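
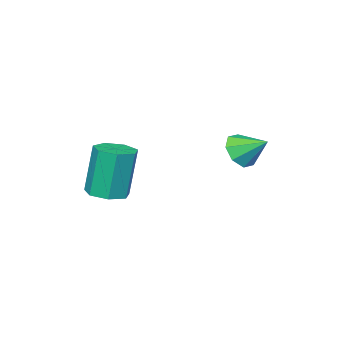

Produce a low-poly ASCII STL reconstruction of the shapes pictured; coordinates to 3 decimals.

solid 
facet normal 0.233 -0.811 -0.536
outer loop
vertex 0.168 0.698 2.863
vertex -0.578 0.738 2.479
vertex 0.185 1.056 2.329
endloop
endfacet
facet normal 0.718 0.567 0.403
outer loop
vertex 0.168 0.698 2.863
vertex 0.185 1.056 2.329
vertex -0.882 1.802 3.181
endloop
endfacet
facet normal 0.233 -0.812 -0.536
outer loop
vertex 0.185 1.056 2.329
vertex -0.578 0.738 2.479
vertex -0.245 1.227 1.883
endloop
endfacet
facet normal 0.489 0.861 -0.141
outer loop
vertex 0.185 1.056 2.329
vertex -0.245 1.227 1.883
vertex -0.882 1.802 3.181
endloop
endfacet
facet normal 0.231 -0.812 -0.537
outer loop
vertex -0.245 1.227 1.883
vertex -0.578 0.738 2.479
vertex -0.87 1.113 1.786
endloop
endfacet
facet normal -0.094 0.892 -0.442
outer loop
vertex -0.245 1.227 1.883
vertex -0.87 1.113 1.786
vertex -0.882 1.802 3.181
endloop
endfacet
facet normal 0.232 -0.811 -0.537
outer loop
vertex -0.87 1.113 1.786
vertex -0.578 0.738 2.479
vertex -1.324 0.779 2.095
endloop
endfacet
facet normal -0.694 0.643 -0.324
outer loop
vertex -0.87 1.113 1.786
vertex -1.324 0.779 2.095
vertex -0.882 1.802 3.181
endloop
endfacet
facet normal 0.232 -0.811 -0.537
outer loop
vertex -1.324 0.779 2.095
vertex -0.578 0.738 2.479
vertex -1.341 0.421 2.629
endloop
endfacet
facet normal -0.955 0.260 0.144
outer loop
vertex -1.324 0.779 2.095
vertex -1.341 0.421 2.629
vertex -0.882 1.802 3.181
endloop
endfacet
facet normal 0.232 -0.812 -0.536
outer loop
vertex -1.341 0.421 2.629
vertex -0.578 0.738 2.479
vertex -0.911 0.249 3.075
endloop
endfacet
facet normal -0.726 -0.033 0.687
outer loop
vertex -1.341 0.421 2.629
vertex -0.911 0.249 3.075
vertex -0.882 1.802 3.181
endloop
endfacet
facet normal 0.233 -0.812 -0.536
outer loop
vertex -0.911 0.249 3.075
vertex -0.578 0.738 2.479
vertex -0.286 0.364 3.172
endloop
endfacet
facet normal -0.141 -0.065 0.988
outer loop
vertex -0.911 0.249 3.075
vertex -0.286 0.364 3.172
vertex -0.882 1.802 3.181
endloop
endfacet
facet normal 0.232 -0.812 -0.536
outer loop
vertex -0.286 0.364 3.172
vertex -0.578 0.738 2.479
vertex 0.168 0.698 2.863
endloop
endfacet
facet normal 0.457 0.184 0.870
outer loop
vertex -0.286 0.364 3.172
vertex 0.168 0.698 2.863
vertex -0.882 1.802 3.181
endloop
endfacet
facet normal 0.170 -0.037 -0.985
outer loop
vertex 4.423 -2.221 1.046
vertex 3.905 -1.57 0.932
vertex 4.733 -1.562 1.075
endloop
endfacet
facet normal 0.889 -0.426 0.170
outer loop
vertex 4.423 -2.221 1.046
vertex 4.733 -1.562 1.075
vertex 4.053 -2.142 3.182
endloop
endfacet
facet normal 0.889 -0.426 0.170
outer loop
vertex 4.053 -2.142 3.182
vertex 4.733 -1.562 1.075
vertex 4.363 -1.483 3.211
endloop
endfacet
facet normal -0.170 0.037 0.985
outer loop
vertex 4.053 -2.142 3.182
vertex 4.363 -1.483 3.211
vertex 3.535 -1.49 3.068
endloop
endfacet
facet normal 0.170 -0.037 -0.985
outer loop
vertex 4.733 -1.562 1.075
vertex 3.905 -1.57 0.932
vertex 4.419 -0.908 0.996
endloop
endfacet
facet normal 0.886 0.442 0.137
outer loop
vertex 4.733 -1.562 1.075
vertex 4.419 -0.908 0.996
vertex 4.363 -1.483 3.211
endloop
endfacet
facet normal 0.886 0.442 0.137
outer loop
vertex 4.363 -1.483 3.211
vertex 4.419 -0.908 0.996
vertex 4.049 -0.829 3.133
endloop
endfacet
facet normal -0.170 0.036 0.985
outer loop
vertex 4.363 -1.483 3.211
vertex 4.049 -0.829 3.133
vertex 3.535 -1.49 3.068
endloop
endfacet
facet normal 0.170 -0.037 -0.985
outer loop
vertex 4.419 -0.908 0.996
vertex 3.905 -1.57 0.932
vertex 3.718 -0.753 0.869
endloop
endfacet
facet normal 0.216 0.976 0.001
outer loop
vertex 4.419 -0.908 0.996
vertex 3.718 -0.753 0.869
vertex 4.049 -0.829 3.133
endloop
endfacet
facet normal 0.216 0.976 0.001
outer loop
vertex 4.049 -0.829 3.133
vertex 3.718 -0.753 0.869
vertex 3.348 -0.674 3.006
endloop
endfacet
facet normal -0.170 0.036 0.985
outer loop
vertex 4.049 -0.829 3.133
vertex 3.348 -0.674 3.006
vertex 3.535 -1.49 3.068
endloop
endfacet
facet normal 0.171 -0.037 -0.985
outer loop
vertex 3.718 -0.753 0.869
vertex 3.905 -1.57 0.932
vertex 3.158 -1.212 0.789
endloop
endfacet
facet normal -0.616 0.776 -0.135
outer loop
vertex 3.718 -0.753 0.869
vertex 3.158 -1.212 0.789
vertex 3.348 -0.674 3.006
endloop
endfacet
facet normal -0.616 0.776 -0.135
outer loop
vertex 3.348 -0.674 3.006
vertex 3.158 -1.212 0.789
vertex 2.788 -1.133 2.926
endloop
endfacet
facet normal -0.170 0.036 0.985
outer loop
vertex 3.348 -0.674 3.006
vertex 2.788 -1.133 2.926
vertex 3.535 -1.49 3.068
endloop
endfacet
facet normal 0.171 -0.036 -0.985
outer loop
vertex 3.158 -1.212 0.789
vertex 3.905 -1.57 0.932
vertex 3.16 -1.941 0.816
endloop
endfacet
facet normal -0.985 -0.009 -0.170
outer loop
vertex 3.158 -1.212 0.789
vertex 3.16 -1.941 0.816
vertex 2.788 -1.133 2.926
endloop
endfacet
facet normal -0.985 -0.009 -0.170
outer loop
vertex 2.788 -1.133 2.926
vertex 3.16 -1.941 0.816
vertex 2.79 -1.862 2.953
endloop
endfacet
facet normal -0.170 0.036 0.985
outer loop
vertex 2.788 -1.133 2.926
vertex 2.79 -1.862 2.953
vertex 3.535 -1.49 3.068
endloop
endfacet
facet normal 0.172 -0.037 -0.984
outer loop
vertex 3.16 -1.941 0.816
vertex 3.905 -1.57 0.932
vertex 3.723 -2.39 0.931
endloop
endfacet
facet normal -0.612 -0.787 -0.077
outer loop
vertex 3.16 -1.941 0.816
vertex 3.723 -2.39 0.931
vertex 2.79 -1.862 2.953
endloop
endfacet
facet normal -0.611 -0.788 -0.076
outer loop
vertex 2.79 -1.862 2.953
vertex 3.723 -2.39 0.931
vertex 3.353 -2.31 3.067
endloop
endfacet
facet normal -0.170 0.037 0.985
outer loop
vertex 2.79 -1.862 2.953
vertex 3.353 -2.31 3.067
vertex 3.535 -1.49 3.068
endloop
endfacet
facet normal 0.171 -0.037 -0.985
outer loop
vertex 3.723 -2.39 0.931
vertex 3.905 -1.57 0.932
vertex 4.423 -2.221 1.046
endloop
endfacet
facet normal 0.222 -0.972 0.075
outer loop
vertex 3.723 -2.39 0.931
vertex 4.423 -2.221 1.046
vertex 3.353 -2.31 3.067
endloop
endfacet
facet normal 0.221 -0.972 0.074
outer loop
vertex 3.353 -2.31 3.067
vertex 4.423 -2.221 1.046
vertex 4.053 -2.142 3.182
endloop
endfacet
facet normal -0.171 0.037 0.985
outer loop
vertex 3.353 -2.31 3.067
vertex 4.053 -2.142 3.182
vertex 3.535 -1.49 3.068
endloop
endfacet

endsolid


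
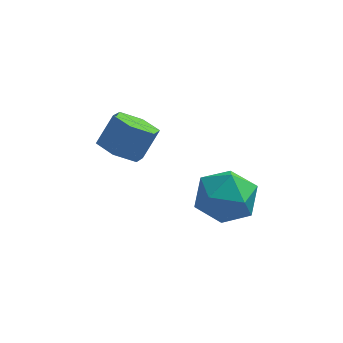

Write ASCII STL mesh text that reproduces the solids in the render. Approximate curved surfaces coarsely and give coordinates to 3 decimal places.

solid 
facet normal -0.451 -0.161 0.878
outer loop
vertex 3.007 -0.57 -1.123
vertex 3.438 -1.733 -1.115
vertex 4.106 -0.821 -0.604
endloop
endfacet
facet normal -0.263 0.523 0.811
outer loop
vertex 3.007 -0.57 -1.123
vertex 4.106 -0.821 -0.604
vertex 3.967 0.194 -1.304
endloop
endfacet
facet normal -0.580 0.783 0.226
outer loop
vertex 3.007 -0.57 -1.123
vertex 3.967 0.194 -1.304
vertex 3.214 -0.092 -2.248
endloop
endfacet
facet normal -0.964 0.257 -0.068
outer loop
vertex 3.007 -0.57 -1.123
vertex 3.214 -0.092 -2.248
vertex 2.888 -1.283 -2.131
endloop
endfacet
facet normal -0.884 -0.325 0.335
outer loop
vertex 3.007 -0.57 -1.123
vertex 2.888 -1.283 -2.131
vertex 3.438 -1.733 -1.115
endloop
endfacet
facet normal 0.443 0.549 0.709
outer loop
vertex 3.967 0.194 -1.304
vertex 4.106 -0.821 -0.604
vertex 4.992 -0.497 -1.409
endloop
endfacet
facet normal 0.138 -0.559 0.817
outer loop
vertex 4.106 -0.821 -0.604
vertex 3.438 -1.733 -1.115
vertex 4.666 -1.688 -1.292
endloop
endfacet
facet normal -0.562 -0.825 -0.061
outer loop
vertex 3.438 -1.733 -1.115
vertex 2.888 -1.283 -2.131
vertex 3.913 -1.974 -2.236
endloop
endfacet
facet normal -0.691 0.119 -0.713
outer loop
vertex 2.888 -1.283 -2.131
vertex 3.214 -0.092 -2.248
vertex 3.774 -0.959 -2.936
endloop
endfacet
facet normal -0.070 0.969 -0.238
outer loop
vertex 3.214 -0.092 -2.248
vertex 3.967 0.194 -1.304
vertex 4.442 -0.047 -2.425
endloop
endfacet
facet normal 0.964 -0.257 0.068
outer loop
vertex 4.873 -1.21 -2.417
vertex 4.992 -0.497 -1.409
vertex 4.666 -1.688 -1.292
endloop
endfacet
facet normal 0.580 -0.783 -0.226
outer loop
vertex 4.873 -1.21 -2.417
vertex 4.666 -1.688 -1.292
vertex 3.913 -1.974 -2.236
endloop
endfacet
facet normal 0.263 -0.523 -0.811
outer loop
vertex 4.873 -1.21 -2.417
vertex 3.913 -1.974 -2.236
vertex 3.774 -0.959 -2.936
endloop
endfacet
facet normal 0.451 0.161 -0.878
outer loop
vertex 4.873 -1.21 -2.417
vertex 3.774 -0.959 -2.936
vertex 4.442 -0.047 -2.425
endloop
endfacet
facet normal 0.884 0.325 -0.335
outer loop
vertex 4.873 -1.21 -2.417
vertex 4.442 -0.047 -2.425
vertex 4.992 -0.497 -1.409
endloop
endfacet
facet normal 0.691 -0.119 0.713
outer loop
vertex 4.666 -1.688 -1.292
vertex 4.992 -0.497 -1.409
vertex 4.106 -0.821 -0.604
endloop
endfacet
facet normal 0.070 -0.969 0.238
outer loop
vertex 3.913 -1.974 -2.236
vertex 4.666 -1.688 -1.292
vertex 3.438 -1.733 -1.115
endloop
endfacet
facet normal -0.443 -0.549 -0.709
outer loop
vertex 3.774 -0.959 -2.936
vertex 3.913 -1.974 -2.236
vertex 2.888 -1.283 -2.131
endloop
endfacet
facet normal -0.138 0.559 -0.817
outer loop
vertex 4.442 -0.047 -2.425
vertex 3.774 -0.959 -2.936
vertex 3.214 -0.092 -2.248
endloop
endfacet
facet normal 0.562 0.825 0.061
outer loop
vertex 4.992 -0.497 -1.409
vertex 4.442 -0.047 -2.425
vertex 3.967 0.194 -1.304
endloop
endfacet
facet normal -0.385 -0.436 -0.814
outer loop
vertex 0.611 0.31 -1.328
vertex -0.106 0.949 -1.331
vertex 0.703 1.134 -1.813
endloop
endfacet
facet normal 0.918 -0.273 -0.289
outer loop
vertex 0.611 0.31 -1.328
vertex 0.703 1.134 -1.813
vertex 1.143 0.912 -0.206
endloop
endfacet
facet normal 0.918 -0.273 -0.289
outer loop
vertex 1.143 0.912 -0.206
vertex 0.703 1.134 -1.813
vertex 1.235 1.735 -0.691
endloop
endfacet
facet normal 0.385 0.436 0.813
outer loop
vertex 1.143 0.912 -0.206
vertex 1.235 1.735 -0.691
vertex 0.426 1.551 -0.209
endloop
endfacet
facet normal -0.385 -0.436 -0.813
outer loop
vertex 0.703 1.134 -1.813
vertex -0.106 0.949 -1.331
vertex -0.013 1.772 -1.816
endloop
endfacet
facet normal 0.542 0.606 -0.582
outer loop
vertex 0.703 1.134 -1.813
vertex -0.013 1.772 -1.816
vertex 1.235 1.735 -0.691
endloop
endfacet
facet normal 0.543 0.605 -0.582
outer loop
vertex 1.235 1.735 -0.691
vertex -0.013 1.772 -1.816
vertex 0.519 2.374 -0.694
endloop
endfacet
facet normal 0.385 0.436 0.813
outer loop
vertex 1.235 1.735 -0.691
vertex 0.519 2.374 -0.694
vertex 0.426 1.551 -0.209
endloop
endfacet
facet normal -0.385 -0.436 -0.813
outer loop
vertex -0.013 1.772 -1.816
vertex -0.106 0.949 -1.331
vertex -0.823 1.588 -1.334
endloop
endfacet
facet normal -0.375 0.879 -0.294
outer loop
vertex -0.013 1.772 -1.816
vertex -0.823 1.588 -1.334
vertex 0.519 2.374 -0.694
endloop
endfacet
facet normal -0.375 0.879 -0.294
outer loop
vertex 0.519 2.374 -0.694
vertex -0.823 1.588 -1.334
vertex -0.291 2.19 -0.212
endloop
endfacet
facet normal 0.385 0.436 0.813
outer loop
vertex 0.519 2.374 -0.694
vertex -0.291 2.19 -0.212
vertex 0.426 1.551 -0.209
endloop
endfacet
facet normal -0.385 -0.436 -0.813
outer loop
vertex -0.823 1.588 -1.334
vertex -0.106 0.949 -1.331
vertex -0.915 0.765 -0.849
endloop
endfacet
facet normal -0.918 0.273 0.289
outer loop
vertex -0.823 1.588 -1.334
vertex -0.915 0.765 -0.849
vertex -0.291 2.19 -0.212
endloop
endfacet
facet normal -0.918 0.273 0.289
outer loop
vertex -0.291 2.19 -0.212
vertex -0.915 0.765 -0.849
vertex -0.383 1.366 0.273
endloop
endfacet
facet normal 0.385 0.436 0.814
outer loop
vertex -0.291 2.19 -0.212
vertex -0.383 1.366 0.273
vertex 0.426 1.551 -0.209
endloop
endfacet
facet normal -0.385 -0.436 -0.813
outer loop
vertex -0.915 0.765 -0.849
vertex -0.106 0.949 -1.331
vertex -0.199 0.126 -0.846
endloop
endfacet
facet normal -0.543 -0.606 0.582
outer loop
vertex -0.915 0.765 -0.849
vertex -0.199 0.126 -0.846
vertex -0.383 1.366 0.273
endloop
endfacet
facet normal -0.542 -0.606 0.582
outer loop
vertex -0.383 1.366 0.273
vertex -0.199 0.126 -0.846
vertex 0.333 0.728 0.276
endloop
endfacet
facet normal 0.385 0.436 0.813
outer loop
vertex -0.383 1.366 0.273
vertex 0.333 0.728 0.276
vertex 0.426 1.551 -0.209
endloop
endfacet
facet normal -0.385 -0.436 -0.813
outer loop
vertex -0.199 0.126 -0.846
vertex -0.106 0.949 -1.331
vertex 0.611 0.31 -1.328
endloop
endfacet
facet normal 0.375 -0.879 0.294
outer loop
vertex -0.199 0.126 -0.846
vertex 0.611 0.31 -1.328
vertex 0.333 0.728 0.276
endloop
endfacet
facet normal 0.375 -0.879 0.294
outer loop
vertex 0.333 0.728 0.276
vertex 0.611 0.31 -1.328
vertex 1.143 0.912 -0.206
endloop
endfacet
facet normal 0.385 0.436 0.813
outer loop
vertex 0.333 0.728 0.276
vertex 1.143 0.912 -0.206
vertex 0.426 1.551 -0.209
endloop
endfacet

endsolid


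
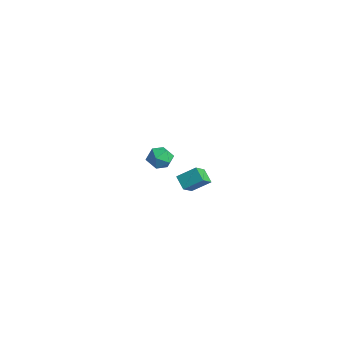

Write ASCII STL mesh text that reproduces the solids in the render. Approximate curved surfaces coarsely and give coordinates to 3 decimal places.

solid 
facet normal -0.240 0.232 0.943
outer loop
vertex -4.386 -1.1 0.205
vertex -4.207 -1.939 0.457
vertex -3.561 -1.321 0.469
endloop
endfacet
facet normal 0.023 0.800 0.599
outer loop
vertex -4.386 -1.1 0.205
vertex -3.561 -1.321 0.469
vertex -3.676 -0.788 -0.239
endloop
endfacet
facet normal -0.387 0.922 0.029
outer loop
vertex -4.386 -1.1 0.205
vertex -3.676 -0.788 -0.239
vertex -4.393 -1.075 -0.688
endloop
endfacet
facet normal -0.904 0.428 0.019
outer loop
vertex -4.386 -1.1 0.205
vertex -4.393 -1.075 -0.688
vertex -4.721 -1.787 -0.258
endloop
endfacet
facet normal -0.812 0.002 0.584
outer loop
vertex -4.386 -1.1 0.205
vertex -4.721 -1.787 -0.258
vertex -4.207 -1.939 0.457
endloop
endfacet
facet normal 0.678 0.636 0.368
outer loop
vertex -3.676 -0.788 -0.239
vertex -3.561 -1.321 0.469
vertex -3.059 -1.433 -0.262
endloop
endfacet
facet normal 0.254 -0.284 0.924
outer loop
vertex -3.561 -1.321 0.469
vertex -4.207 -1.939 0.457
vertex -3.387 -2.145 0.168
endloop
endfacet
facet normal -0.672 -0.655 0.344
outer loop
vertex -4.207 -1.939 0.457
vertex -4.721 -1.787 -0.258
vertex -4.104 -2.432 -0.281
endloop
endfacet
facet normal -0.821 0.035 -0.569
outer loop
vertex -4.721 -1.787 -0.258
vertex -4.393 -1.075 -0.688
vertex -4.219 -1.899 -0.989
endloop
endfacet
facet normal 0.014 0.832 -0.554
outer loop
vertex -4.393 -1.075 -0.688
vertex -3.676 -0.788 -0.239
vertex -3.573 -1.281 -0.977
endloop
endfacet
facet normal 0.904 -0.428 -0.019
outer loop
vertex -3.394 -2.12 -0.725
vertex -3.059 -1.433 -0.262
vertex -3.387 -2.145 0.168
endloop
endfacet
facet normal 0.387 -0.922 -0.029
outer loop
vertex -3.394 -2.12 -0.725
vertex -3.387 -2.145 0.168
vertex -4.104 -2.432 -0.281
endloop
endfacet
facet normal -0.023 -0.800 -0.599
outer loop
vertex -3.394 -2.12 -0.725
vertex -4.104 -2.432 -0.281
vertex -4.219 -1.899 -0.989
endloop
endfacet
facet normal 0.240 -0.232 -0.943
outer loop
vertex -3.394 -2.12 -0.725
vertex -4.219 -1.899 -0.989
vertex -3.573 -1.281 -0.977
endloop
endfacet
facet normal 0.812 -0.002 -0.584
outer loop
vertex -3.394 -2.12 -0.725
vertex -3.573 -1.281 -0.977
vertex -3.059 -1.433 -0.262
endloop
endfacet
facet normal 0.821 -0.035 0.569
outer loop
vertex -3.387 -2.145 0.168
vertex -3.059 -1.433 -0.262
vertex -3.561 -1.321 0.469
endloop
endfacet
facet normal -0.014 -0.832 0.554
outer loop
vertex -4.104 -2.432 -0.281
vertex -3.387 -2.145 0.168
vertex -4.207 -1.939 0.457
endloop
endfacet
facet normal -0.678 -0.636 -0.368
outer loop
vertex -4.219 -1.899 -0.989
vertex -4.104 -2.432 -0.281
vertex -4.721 -1.787 -0.258
endloop
endfacet
facet normal -0.254 0.284 -0.924
outer loop
vertex -3.573 -1.281 -0.977
vertex -4.219 -1.899 -0.989
vertex -4.393 -1.075 -0.688
endloop
endfacet
facet normal 0.672 0.655 -0.344
outer loop
vertex -3.059 -1.433 -0.262
vertex -3.573 -1.281 -0.977
vertex -3.676 -0.788 -0.239
endloop
endfacet
facet normal -0.409 0.686 -0.602
outer loop
vertex 3.375 -2.822 3.457
vertex 4.155 -2.832 2.915
vertex 2.874 -3.739 2.752
endloop
endfacet
facet normal -0.821 0.010 0.570
outer loop
vertex 3.345 -4.528 3.445
vertex 3.375 -2.822 3.457
vertex 2.874 -3.739 2.752
endloop
endfacet
facet normal -0.409 0.685 -0.603
outer loop
vertex 2.874 -3.739 2.752
vertex 4.155 -2.832 2.915
vertex 3.655 -3.749 2.211
endloop
endfacet
facet normal -0.397 -0.728 -0.559
outer loop
vertex 3.655 -3.749 2.211
vertex 3.345 -4.528 3.445
vertex 2.874 -3.739 2.752
endloop
endfacet
facet normal 0.398 0.728 0.559
outer loop
vertex 3.375 -2.822 3.457
vertex 4.626 -3.621 3.608
vertex 4.155 -2.832 2.915
endloop
endfacet
facet normal -0.822 0.010 0.570
outer loop
vertex 3.845 -3.611 4.149
vertex 3.375 -2.822 3.457
vertex 3.345 -4.528 3.445
endloop
endfacet
facet normal 0.397 0.727 0.560
outer loop
vertex 3.845 -3.611 4.149
vertex 4.626 -3.621 3.608
vertex 3.375 -2.822 3.457
endloop
endfacet
facet normal 0.822 -0.010 -0.570
outer loop
vertex 4.155 -2.832 2.915
vertex 4.626 -3.621 3.608
vertex 3.655 -3.749 2.211
endloop
endfacet
facet normal -0.398 -0.727 -0.559
outer loop
vertex 4.125 -4.538 2.903
vertex 3.345 -4.528 3.445
vertex 3.655 -3.749 2.211
endloop
endfacet
facet normal 0.822 -0.011 -0.570
outer loop
vertex 3.655 -3.749 2.211
vertex 4.626 -3.621 3.608
vertex 4.125 -4.538 2.903
endloop
endfacet
facet normal 0.410 -0.685 0.602
outer loop
vertex 4.125 -4.538 2.903
vertex 3.845 -3.611 4.149
vertex 3.345 -4.528 3.445
endloop
endfacet
facet normal 0.408 -0.686 0.602
outer loop
vertex 4.626 -3.621 3.608
vertex 3.845 -3.611 4.149
vertex 4.125 -4.538 2.903
endloop
endfacet

endsolid


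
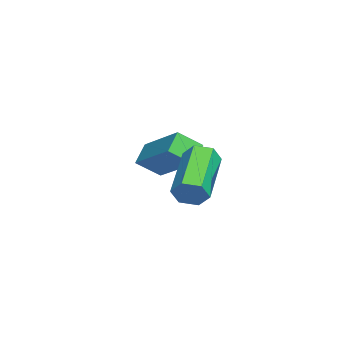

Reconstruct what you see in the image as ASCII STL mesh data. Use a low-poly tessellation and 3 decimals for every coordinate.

solid 
facet normal 0.918 -0.115 -0.380
outer loop
vertex 4.97 0.719 -2.299
vertex 4.758 0.385 -2.71
vertex 4.795 0.948 -2.791
endloop
endfacet
facet normal 0.252 0.909 0.333
outer loop
vertex 4.97 0.719 -2.299
vertex 4.795 0.948 -2.791
vertex 3.134 0.949 -1.54
endloop
endfacet
facet normal 0.252 0.909 0.333
outer loop
vertex 3.134 0.949 -1.54
vertex 4.795 0.948 -2.791
vertex 2.959 1.178 -2.032
endloop
endfacet
facet normal -0.918 0.116 0.380
outer loop
vertex 3.134 0.949 -1.54
vertex 2.959 1.178 -2.032
vertex 2.922 0.615 -1.95
endloop
endfacet
facet normal 0.918 -0.115 -0.381
outer loop
vertex 4.795 0.948 -2.791
vertex 4.758 0.385 -2.71
vertex 4.583 0.614 -3.201
endloop
endfacet
facet normal -0.140 0.802 -0.581
outer loop
vertex 4.795 0.948 -2.791
vertex 4.583 0.614 -3.201
vertex 2.959 1.178 -2.032
endloop
endfacet
facet normal -0.140 0.802 -0.581
outer loop
vertex 2.959 1.178 -2.032
vertex 4.583 0.614 -3.201
vertex 2.747 0.844 -2.442
endloop
endfacet
facet normal -0.918 0.116 0.380
outer loop
vertex 2.959 1.178 -2.032
vertex 2.747 0.844 -2.442
vertex 2.922 0.615 -1.95
endloop
endfacet
facet normal 0.918 -0.115 -0.381
outer loop
vertex 4.583 0.614 -3.201
vertex 4.758 0.385 -2.71
vertex 4.546 0.051 -3.12
endloop
endfacet
facet normal -0.391 -0.106 -0.914
outer loop
vertex 4.583 0.614 -3.201
vertex 4.546 0.051 -3.12
vertex 2.747 0.844 -2.442
endloop
endfacet
facet normal -0.391 -0.106 -0.914
outer loop
vertex 2.747 0.844 -2.442
vertex 4.546 0.051 -3.12
vertex 2.71 0.281 -2.361
endloop
endfacet
facet normal -0.918 0.115 0.380
outer loop
vertex 2.747 0.844 -2.442
vertex 2.71 0.281 -2.361
vertex 2.922 0.615 -1.95
endloop
endfacet
facet normal 0.918 -0.116 -0.380
outer loop
vertex 4.546 0.051 -3.12
vertex 4.758 0.385 -2.71
vertex 4.721 -0.178 -2.628
endloop
endfacet
facet normal -0.252 -0.909 -0.333
outer loop
vertex 4.546 0.051 -3.12
vertex 4.721 -0.178 -2.628
vertex 2.71 0.281 -2.361
endloop
endfacet
facet normal -0.252 -0.909 -0.333
outer loop
vertex 2.71 0.281 -2.361
vertex 4.721 -0.178 -2.628
vertex 2.885 0.052 -1.869
endloop
endfacet
facet normal -0.918 0.115 0.380
outer loop
vertex 2.71 0.281 -2.361
vertex 2.885 0.052 -1.869
vertex 2.922 0.615 -1.95
endloop
endfacet
facet normal 0.918 -0.116 -0.380
outer loop
vertex 4.721 -0.178 -2.628
vertex 4.758 0.385 -2.71
vertex 4.933 0.156 -2.218
endloop
endfacet
facet normal 0.140 -0.802 0.581
outer loop
vertex 4.721 -0.178 -2.628
vertex 4.933 0.156 -2.218
vertex 2.885 0.052 -1.869
endloop
endfacet
facet normal 0.140 -0.802 0.581
outer loop
vertex 2.885 0.052 -1.869
vertex 4.933 0.156 -2.218
vertex 3.097 0.386 -1.459
endloop
endfacet
facet normal -0.918 0.115 0.381
outer loop
vertex 2.885 0.052 -1.869
vertex 3.097 0.386 -1.459
vertex 2.922 0.615 -1.95
endloop
endfacet
facet normal 0.918 -0.115 -0.380
outer loop
vertex 4.933 0.156 -2.218
vertex 4.758 0.385 -2.71
vertex 4.97 0.719 -2.299
endloop
endfacet
facet normal 0.391 0.106 0.914
outer loop
vertex 4.933 0.156 -2.218
vertex 4.97 0.719 -2.299
vertex 3.097 0.386 -1.459
endloop
endfacet
facet normal 0.391 0.106 0.914
outer loop
vertex 3.097 0.386 -1.459
vertex 4.97 0.719 -2.299
vertex 3.134 0.949 -1.54
endloop
endfacet
facet normal -0.918 0.115 0.381
outer loop
vertex 3.097 0.386 -1.459
vertex 3.134 0.949 -1.54
vertex 2.922 0.615 -1.95
endloop
endfacet
facet normal -0.627 -0.574 -0.526
outer loop
vertex 0.271 -1.276 -2.562
vertex 0.076 -0.527 -3.147
vertex 0.926 -1.513 -3.084
endloop
endfacet
facet normal 0.201 -0.772 0.603
outer loop
vertex 2.104 -0.433 -2.093
vertex 0.271 -1.276 -2.562
vertex 0.926 -1.513 -3.084
endloop
endfacet
facet normal -0.626 -0.574 -0.528
outer loop
vertex 0.926 -1.513 -3.084
vertex 0.076 -0.527 -3.147
vertex 0.731 -0.763 -3.668
endloop
endfacet
facet normal 0.753 -0.271 -0.600
outer loop
vertex 0.731 -0.763 -3.668
vertex 2.104 -0.433 -2.093
vertex 0.926 -1.513 -3.084
endloop
endfacet
facet normal -0.753 0.272 0.599
outer loop
vertex 0.271 -1.276 -2.562
vertex 1.254 0.553 -2.156
vertex 0.076 -0.527 -3.147
endloop
endfacet
facet normal 0.201 -0.772 0.603
outer loop
vertex 1.449 -0.197 -1.572
vertex 0.271 -1.276 -2.562
vertex 2.104 -0.433 -2.093
endloop
endfacet
facet normal -0.753 0.271 0.600
outer loop
vertex 1.449 -0.197 -1.572
vertex 1.254 0.553 -2.156
vertex 0.271 -1.276 -2.562
endloop
endfacet
facet normal -0.201 0.772 -0.603
outer loop
vertex 0.076 -0.527 -3.147
vertex 1.254 0.553 -2.156
vertex 0.731 -0.763 -3.668
endloop
endfacet
facet normal 0.753 -0.272 -0.599
outer loop
vertex 1.909 0.316 -2.678
vertex 2.104 -0.433 -2.093
vertex 0.731 -0.763 -3.668
endloop
endfacet
facet normal -0.201 0.772 -0.603
outer loop
vertex 0.731 -0.763 -3.668
vertex 1.254 0.553 -2.156
vertex 1.909 0.316 -2.678
endloop
endfacet
facet normal 0.626 0.575 0.527
outer loop
vertex 1.909 0.316 -2.678
vertex 1.449 -0.197 -1.572
vertex 2.104 -0.433 -2.093
endloop
endfacet
facet normal 0.627 0.573 0.527
outer loop
vertex 1.254 0.553 -2.156
vertex 1.449 -0.197 -1.572
vertex 1.909 0.316 -2.678
endloop
endfacet

endsolid


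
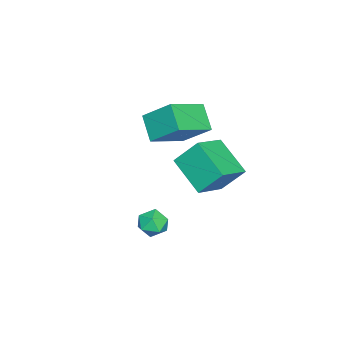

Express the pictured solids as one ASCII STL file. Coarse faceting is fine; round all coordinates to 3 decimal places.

solid 
facet normal -0.874 0.286 -0.392
outer loop
vertex -4.38 -2.986 -3.633
vertex -4.617 -1.931 -2.335
vertex -3.385 -1.43 -4.715
endloop
endfacet
facet normal 0.140 -0.624 -0.769
outer loop
vertex -1.803 -1.949 -4.005
vertex -4.38 -2.986 -3.633
vertex -3.385 -1.43 -4.715
endloop
endfacet
facet normal -0.874 0.287 -0.392
outer loop
vertex -3.385 -1.43 -4.715
vertex -4.617 -1.931 -2.335
vertex -3.622 -0.375 -3.416
endloop
endfacet
facet normal 0.465 0.727 -0.505
outer loop
vertex -3.622 -0.375 -3.416
vertex -1.803 -1.949 -4.005
vertex -3.385 -1.43 -4.715
endloop
endfacet
facet normal -0.465 -0.727 0.506
outer loop
vertex -4.38 -2.986 -3.633
vertex -3.035 -2.45 -1.625
vertex -4.617 -1.931 -2.335
endloop
endfacet
facet normal 0.140 -0.624 -0.769
outer loop
vertex -2.798 -3.505 -2.924
vertex -4.38 -2.986 -3.633
vertex -1.803 -1.949 -4.005
endloop
endfacet
facet normal -0.465 -0.727 0.505
outer loop
vertex -2.798 -3.505 -2.924
vertex -3.035 -2.45 -1.625
vertex -4.38 -2.986 -3.633
endloop
endfacet
facet normal -0.140 0.624 0.769
outer loop
vertex -4.617 -1.931 -2.335
vertex -3.035 -2.45 -1.625
vertex -3.622 -0.375 -3.416
endloop
endfacet
facet normal 0.465 0.727 -0.506
outer loop
vertex -2.04 -0.894 -2.707
vertex -1.803 -1.949 -4.005
vertex -3.622 -0.375 -3.416
endloop
endfacet
facet normal -0.140 0.624 0.769
outer loop
vertex -3.622 -0.375 -3.416
vertex -3.035 -2.45 -1.625
vertex -2.04 -0.894 -2.707
endloop
endfacet
facet normal 0.874 -0.286 0.392
outer loop
vertex -2.04 -0.894 -2.707
vertex -2.798 -3.505 -2.924
vertex -1.803 -1.949 -4.005
endloop
endfacet
facet normal 0.874 -0.286 0.392
outer loop
vertex -3.035 -2.45 -1.625
vertex -2.798 -3.505 -2.924
vertex -2.04 -0.894 -2.707
endloop
endfacet
facet normal -0.804 0.437 -0.404
outer loop
vertex -4.778 -4.196 -1.363
vertex -4.619 -2.776 -0.142
vertex -3.9 -3.469 -2.323
endloop
endfacet
facet normal -0.085 -0.755 -0.650
outer loop
vertex -2.221 -4.384 -1.478
vertex -4.778 -4.196 -1.363
vertex -3.9 -3.469 -2.323
endloop
endfacet
facet normal -0.803 0.438 -0.404
outer loop
vertex -3.9 -3.469 -2.323
vertex -4.619 -2.776 -0.142
vertex -3.74 -2.049 -1.101
endloop
endfacet
facet normal 0.590 0.488 -0.644
outer loop
vertex -3.74 -2.049 -1.101
vertex -2.221 -4.384 -1.478
vertex -3.9 -3.469 -2.323
endloop
endfacet
facet normal -0.590 -0.488 0.644
outer loop
vertex -4.778 -4.196 -1.363
vertex -2.94 -3.691 0.703
vertex -4.619 -2.776 -0.142
endloop
endfacet
facet normal -0.085 -0.755 -0.650
outer loop
vertex -3.1 -5.111 -0.519
vertex -4.778 -4.196 -1.363
vertex -2.221 -4.384 -1.478
endloop
endfacet
facet normal -0.590 -0.488 0.644
outer loop
vertex -3.1 -5.111 -0.519
vertex -2.94 -3.691 0.703
vertex -4.778 -4.196 -1.363
endloop
endfacet
facet normal 0.084 0.755 0.650
outer loop
vertex -4.619 -2.776 -0.142
vertex -2.94 -3.691 0.703
vertex -3.74 -2.049 -1.101
endloop
endfacet
facet normal 0.590 0.488 -0.644
outer loop
vertex -2.062 -2.964 -0.257
vertex -2.221 -4.384 -1.478
vertex -3.74 -2.049 -1.101
endloop
endfacet
facet normal 0.085 0.755 0.650
outer loop
vertex -3.74 -2.049 -1.101
vertex -2.94 -3.691 0.703
vertex -2.062 -2.964 -0.257
endloop
endfacet
facet normal 0.803 -0.438 0.404
outer loop
vertex -2.062 -2.964 -0.257
vertex -3.1 -5.111 -0.519
vertex -2.221 -4.384 -1.478
endloop
endfacet
facet normal 0.804 -0.438 0.403
outer loop
vertex -2.94 -3.691 0.703
vertex -3.1 -5.111 -0.519
vertex -2.062 -2.964 -0.257
endloop
endfacet
facet normal -0.538 0.841 -0.055
outer loop
vertex 1.692 -2.078 -4.006
vertex 1.135 -2.406 -3.572
vertex 1.714 -2.013 -3.231
endloop
endfacet
facet normal 0.161 0.983 -0.087
outer loop
vertex 1.692 -2.078 -4.006
vertex 1.714 -2.013 -3.231
vertex 2.368 -2.155 -3.628
endloop
endfacet
facet normal 0.432 0.630 -0.645
outer loop
vertex 1.692 -2.078 -4.006
vertex 2.368 -2.155 -3.628
vertex 2.193 -2.635 -4.214
endloop
endfacet
facet normal -0.098 0.270 -0.958
outer loop
vertex 1.692 -2.078 -4.006
vertex 2.193 -2.635 -4.214
vertex 1.431 -2.79 -4.18
endloop
endfacet
facet normal -0.698 0.401 -0.593
outer loop
vertex 1.692 -2.078 -4.006
vertex 1.431 -2.79 -4.18
vertex 1.135 -2.406 -3.572
endloop
endfacet
facet normal 0.465 0.727 0.505
outer loop
vertex 2.368 -2.155 -3.628
vertex 1.714 -2.013 -3.231
vertex 2.229 -2.53 -2.96
endloop
endfacet
facet normal -0.665 0.497 0.557
outer loop
vertex 1.714 -2.013 -3.231
vertex 1.135 -2.406 -3.572
vertex 1.467 -2.685 -2.926
endloop
endfacet
facet normal -0.925 -0.216 -0.314
outer loop
vertex 1.135 -2.406 -3.572
vertex 1.431 -2.79 -4.18
vertex 1.292 -3.165 -3.512
endloop
endfacet
facet normal 0.047 -0.427 -0.903
outer loop
vertex 1.431 -2.79 -4.18
vertex 2.193 -2.635 -4.214
vertex 1.946 -3.307 -3.909
endloop
endfacet
facet normal 0.904 0.156 -0.398
outer loop
vertex 2.193 -2.635 -4.214
vertex 2.368 -2.155 -3.628
vertex 2.525 -2.914 -3.568
endloop
endfacet
facet normal 0.098 -0.270 0.958
outer loop
vertex 1.968 -3.242 -3.134
vertex 2.229 -2.53 -2.96
vertex 1.467 -2.685 -2.926
endloop
endfacet
facet normal -0.432 -0.630 0.645
outer loop
vertex 1.968 -3.242 -3.134
vertex 1.467 -2.685 -2.926
vertex 1.292 -3.165 -3.512
endloop
endfacet
facet normal -0.161 -0.983 0.087
outer loop
vertex 1.968 -3.242 -3.134
vertex 1.292 -3.165 -3.512
vertex 1.946 -3.307 -3.909
endloop
endfacet
facet normal 0.538 -0.841 0.055
outer loop
vertex 1.968 -3.242 -3.134
vertex 1.946 -3.307 -3.909
vertex 2.525 -2.914 -3.568
endloop
endfacet
facet normal 0.698 -0.401 0.593
outer loop
vertex 1.968 -3.242 -3.134
vertex 2.525 -2.914 -3.568
vertex 2.229 -2.53 -2.96
endloop
endfacet
facet normal -0.047 0.427 0.903
outer loop
vertex 1.467 -2.685 -2.926
vertex 2.229 -2.53 -2.96
vertex 1.714 -2.013 -3.231
endloop
endfacet
facet normal -0.904 -0.156 0.398
outer loop
vertex 1.292 -3.165 -3.512
vertex 1.467 -2.685 -2.926
vertex 1.135 -2.406 -3.572
endloop
endfacet
facet normal -0.465 -0.727 -0.505
outer loop
vertex 1.946 -3.307 -3.909
vertex 1.292 -3.165 -3.512
vertex 1.431 -2.79 -4.18
endloop
endfacet
facet normal 0.665 -0.497 -0.557
outer loop
vertex 2.525 -2.914 -3.568
vertex 1.946 -3.307 -3.909
vertex 2.193 -2.635 -4.214
endloop
endfacet
facet normal 0.925 0.216 0.314
outer loop
vertex 2.229 -2.53 -2.96
vertex 2.525 -2.914 -3.568
vertex 2.368 -2.155 -3.628
endloop
endfacet

endsolid


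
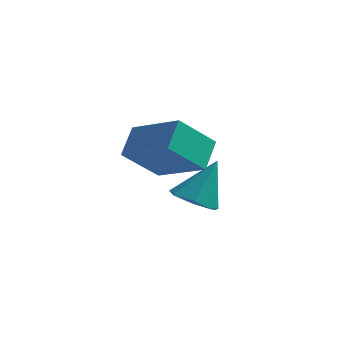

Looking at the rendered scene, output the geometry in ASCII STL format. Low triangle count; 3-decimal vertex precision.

solid 
facet normal -0.833 0.340 -0.436
outer loop
vertex -0.36 -3.15 3.487
vertex 0.551 -2.378 2.348
vertex -0.397 -4.121 2.8
endloop
endfacet
facet normal -0.552 -0.467 0.690
outer loop
vertex 1.269 -4.802 3.672
vertex -0.36 -3.15 3.487
vertex -0.397 -4.121 2.8
endloop
endfacet
facet normal -0.833 0.340 -0.436
outer loop
vertex -0.397 -4.121 2.8
vertex 0.551 -2.378 2.348
vertex 0.514 -3.349 1.661
endloop
endfacet
facet normal -0.031 -0.816 -0.578
outer loop
vertex 0.514 -3.349 1.661
vertex 1.269 -4.802 3.672
vertex -0.397 -4.121 2.8
endloop
endfacet
facet normal 0.031 0.816 0.578
outer loop
vertex -0.36 -3.15 3.487
vertex 2.217 -3.059 3.22
vertex 0.551 -2.378 2.348
endloop
endfacet
facet normal -0.552 -0.467 0.690
outer loop
vertex 1.306 -3.831 4.359
vertex -0.36 -3.15 3.487
vertex 1.269 -4.802 3.672
endloop
endfacet
facet normal 0.031 0.816 0.578
outer loop
vertex 1.306 -3.831 4.359
vertex 2.217 -3.059 3.22
vertex -0.36 -3.15 3.487
endloop
endfacet
facet normal 0.552 0.467 -0.690
outer loop
vertex 0.551 -2.378 2.348
vertex 2.217 -3.059 3.22
vertex 0.514 -3.349 1.661
endloop
endfacet
facet normal -0.031 -0.816 -0.578
outer loop
vertex 2.18 -4.03 2.533
vertex 1.269 -4.802 3.672
vertex 0.514 -3.349 1.661
endloop
endfacet
facet normal 0.552 0.467 -0.690
outer loop
vertex 0.514 -3.349 1.661
vertex 2.217 -3.059 3.22
vertex 2.18 -4.03 2.533
endloop
endfacet
facet normal 0.833 -0.340 0.436
outer loop
vertex 2.18 -4.03 2.533
vertex 1.306 -3.831 4.359
vertex 1.269 -4.802 3.672
endloop
endfacet
facet normal 0.833 -0.340 0.436
outer loop
vertex 2.217 -3.059 3.22
vertex 1.306 -3.831 4.359
vertex 2.18 -4.03 2.533
endloop
endfacet
facet normal -0.311 -0.429 -0.848
outer loop
vertex 1.836 -1.347 -0.68
vertex 1.107 -1.605 -0.282
vertex 1.257 -0.864 -0.712
endloop
endfacet
facet normal 0.639 0.757 -0.136
outer loop
vertex 1.836 -1.347 -0.68
vertex 1.257 -0.864 -0.712
vertex 1.653 -0.855 1.202
endloop
endfacet
facet normal -0.311 -0.429 -0.848
outer loop
vertex 1.257 -0.864 -0.712
vertex 1.107 -1.605 -0.282
vertex 0.565 -0.939 -0.42
endloop
endfacet
facet normal -0.101 0.995 0.016
outer loop
vertex 1.257 -0.864 -0.712
vertex 0.565 -0.939 -0.42
vertex 1.653 -0.855 1.202
endloop
endfacet
facet normal -0.312 -0.430 -0.847
outer loop
vertex 0.565 -0.939 -0.42
vertex 1.107 -1.605 -0.282
vertex 0.281 -1.515 -0.023
endloop
endfacet
facet normal -0.668 0.616 0.416
outer loop
vertex 0.565 -0.939 -0.42
vertex 0.281 -1.515 -0.023
vertex 1.653 -0.855 1.202
endloop
endfacet
facet normal -0.313 -0.428 -0.848
outer loop
vertex 0.281 -1.515 -0.023
vertex 1.107 -1.605 -0.282
vertex 0.619 -2.16 0.178
endloop
endfacet
facet normal -0.637 -0.095 0.765
outer loop
vertex 0.281 -1.515 -0.023
vertex 0.619 -2.16 0.178
vertex 1.653 -0.855 1.202
endloop
endfacet
facet normal -0.311 -0.429 -0.848
outer loop
vertex 0.619 -2.16 0.178
vertex 1.107 -1.605 -0.282
vertex 1.325 -2.386 0.033
endloop
endfacet
facet normal -0.029 -0.603 0.797
outer loop
vertex 0.619 -2.16 0.178
vertex 1.325 -2.386 0.033
vertex 1.653 -0.855 1.202
endloop
endfacet
facet normal -0.312 -0.429 -0.848
outer loop
vertex 1.325 -2.386 0.033
vertex 1.107 -1.605 -0.282
vertex 1.866 -2.025 -0.349
endloop
endfacet
facet normal 0.696 -0.524 0.491
outer loop
vertex 1.325 -2.386 0.033
vertex 1.866 -2.025 -0.349
vertex 1.653 -0.855 1.202
endloop
endfacet
facet normal -0.312 -0.428 -0.848
outer loop
vertex 1.866 -2.025 -0.349
vertex 1.107 -1.605 -0.282
vertex 1.836 -1.347 -0.68
endloop
endfacet
facet normal 0.994 0.081 0.076
outer loop
vertex 1.866 -2.025 -0.349
vertex 1.836 -1.347 -0.68
vertex 1.653 -0.855 1.202
endloop
endfacet

endsolid


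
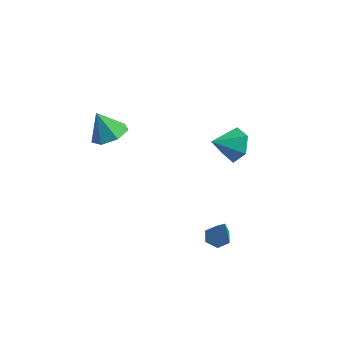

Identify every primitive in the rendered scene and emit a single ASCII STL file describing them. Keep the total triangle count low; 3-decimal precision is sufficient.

solid 
facet normal 0.439 0.106 -0.892
outer loop
vertex -2.799 1.513 3.367
vertex -3.507 1.143 2.975
vertex -3.356 2.002 3.151
endloop
endfacet
facet normal 0.242 0.609 0.755
outer loop
vertex -2.799 1.513 3.367
vertex -3.356 2.002 3.151
vertex -4.113 0.997 4.205
endloop
endfacet
facet normal 0.439 0.106 -0.892
outer loop
vertex -3.356 2.002 3.151
vertex -3.507 1.143 2.975
vertex -4.027 1.844 2.802
endloop
endfacet
facet normal -0.420 0.788 0.450
outer loop
vertex -3.356 2.002 3.151
vertex -4.027 1.844 2.802
vertex -4.113 0.997 4.205
endloop
endfacet
facet normal 0.440 0.106 -0.892
outer loop
vertex -4.027 1.844 2.802
vertex -3.507 1.143 2.975
vertex -4.306 1.158 2.583
endloop
endfacet
facet normal -0.932 0.333 0.144
outer loop
vertex -4.027 1.844 2.802
vertex -4.306 1.158 2.583
vertex -4.113 0.997 4.205
endloop
endfacet
facet normal 0.440 0.106 -0.892
outer loop
vertex -4.306 1.158 2.583
vertex -3.507 1.143 2.975
vertex -3.983 0.461 2.659
endloop
endfacet
facet normal -0.908 -0.413 0.067
outer loop
vertex -4.306 1.158 2.583
vertex -3.983 0.461 2.659
vertex -4.113 0.997 4.205
endloop
endfacet
facet normal 0.440 0.106 -0.892
outer loop
vertex -3.983 0.461 2.659
vertex -3.507 1.143 2.975
vertex -3.302 0.277 2.973
endloop
endfacet
facet normal -0.368 -0.888 0.277
outer loop
vertex -3.983 0.461 2.659
vertex -3.302 0.277 2.973
vertex -4.113 0.997 4.205
endloop
endfacet
facet normal 0.439 0.106 -0.892
outer loop
vertex -3.302 0.277 2.973
vertex -3.507 1.143 2.975
vertex -2.775 0.746 3.288
endloop
endfacet
facet normal 0.285 -0.734 0.616
outer loop
vertex -3.302 0.277 2.973
vertex -2.775 0.746 3.288
vertex -4.113 0.997 4.205
endloop
endfacet
facet normal 0.439 0.106 -0.892
outer loop
vertex -2.775 0.746 3.288
vertex -3.507 1.143 2.975
vertex -2.799 1.513 3.367
endloop
endfacet
facet normal 0.555 -0.068 0.829
outer loop
vertex -2.775 0.746 3.288
vertex -2.799 1.513 3.367
vertex -4.113 0.997 4.205
endloop
endfacet
facet normal -0.374 0.251 -0.893
outer loop
vertex 2.718 1.207 -1.167
vertex 2.173 1.093 -0.971
vertex 2.4 1.634 -0.914
endloop
endfacet
facet normal 0.827 0.553 0.106
outer loop
vertex 2.718 1.207 -1.167
vertex 2.4 1.634 -0.914
vertex 2.867 0.627 0.691
endloop
endfacet
facet normal -0.373 0.251 -0.893
outer loop
vertex 2.4 1.634 -0.914
vertex 2.173 1.093 -0.971
vertex 1.855 1.521 -0.718
endloop
endfacet
facet normal 0.014 0.849 0.528
outer loop
vertex 2.4 1.634 -0.914
vertex 1.855 1.521 -0.718
vertex 2.867 0.627 0.691
endloop
endfacet
facet normal -0.374 0.250 -0.893
outer loop
vertex 1.855 1.521 -0.718
vertex 2.173 1.093 -0.971
vertex 1.628 0.979 -0.775
endloop
endfacet
facet normal -0.715 0.230 0.660
outer loop
vertex 1.855 1.521 -0.718
vertex 1.628 0.979 -0.775
vertex 2.867 0.627 0.691
endloop
endfacet
facet normal -0.374 0.250 -0.893
outer loop
vertex 1.628 0.979 -0.775
vertex 2.173 1.093 -0.971
vertex 1.946 0.551 -1.028
endloop
endfacet
facet normal -0.629 -0.685 0.367
outer loop
vertex 1.628 0.979 -0.775
vertex 1.946 0.551 -1.028
vertex 2.867 0.627 0.691
endloop
endfacet
facet normal -0.374 0.250 -0.893
outer loop
vertex 1.946 0.551 -1.028
vertex 2.173 1.093 -0.971
vertex 2.491 0.665 -1.224
endloop
endfacet
facet normal 0.185 -0.981 -0.056
outer loop
vertex 1.946 0.551 -1.028
vertex 2.491 0.665 -1.224
vertex 2.867 0.627 0.691
endloop
endfacet
facet normal -0.374 0.250 -0.893
outer loop
vertex 2.491 0.665 -1.224
vertex 2.173 1.093 -0.971
vertex 2.718 1.207 -1.167
endloop
endfacet
facet normal 0.913 -0.363 -0.186
outer loop
vertex 2.491 0.665 -1.224
vertex 2.718 1.207 -1.167
vertex 2.867 0.627 0.691
endloop
endfacet
facet normal 0.432 0.760 -0.486
outer loop
vertex 1.951 3.559 3.931
vertex 1.449 3.38 3.206
vertex 1.148 3.952 3.832
endloop
endfacet
facet normal -0.113 0.020 0.993
outer loop
vertex 1.951 3.559 3.931
vertex 1.148 3.952 3.832
vertex 0.891 2.4 3.834
endloop
endfacet
facet normal 0.432 0.760 -0.486
outer loop
vertex 1.148 3.952 3.832
vertex 1.449 3.38 3.206
vertex 0.646 3.773 3.107
endloop
endfacet
facet normal -0.830 0.138 0.541
outer loop
vertex 1.148 3.952 3.832
vertex 0.646 3.773 3.107
vertex 0.891 2.4 3.834
endloop
endfacet
facet normal 0.432 0.760 -0.486
outer loop
vertex 0.646 3.773 3.107
vertex 1.449 3.38 3.206
vertex 0.947 3.201 2.481
endloop
endfacet
facet normal -0.940 -0.274 -0.201
outer loop
vertex 0.646 3.773 3.107
vertex 0.947 3.201 2.481
vertex 0.891 2.4 3.834
endloop
endfacet
facet normal 0.432 0.759 -0.487
outer loop
vertex 0.947 3.201 2.481
vertex 1.449 3.38 3.206
vertex 1.75 2.807 2.58
endloop
endfacet
facet normal -0.334 -0.805 -0.490
outer loop
vertex 0.947 3.201 2.481
vertex 1.75 2.807 2.58
vertex 0.891 2.4 3.834
endloop
endfacet
facet normal 0.433 0.759 -0.486
outer loop
vertex 1.75 2.807 2.58
vertex 1.449 3.38 3.206
vertex 2.252 2.986 3.306
endloop
endfacet
facet normal 0.383 -0.923 -0.037
outer loop
vertex 1.75 2.807 2.58
vertex 2.252 2.986 3.306
vertex 0.891 2.4 3.834
endloop
endfacet
facet normal 0.433 0.759 -0.487
outer loop
vertex 2.252 2.986 3.306
vertex 1.449 3.38 3.206
vertex 1.951 3.559 3.931
endloop
endfacet
facet normal 0.493 -0.510 0.705
outer loop
vertex 2.252 2.986 3.306
vertex 1.951 3.559 3.931
vertex 0.891 2.4 3.834
endloop
endfacet

endsolid


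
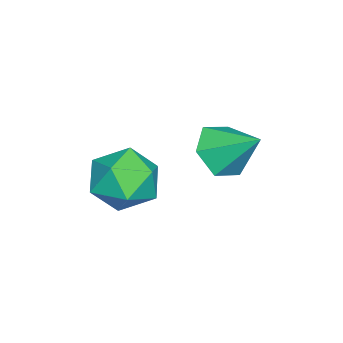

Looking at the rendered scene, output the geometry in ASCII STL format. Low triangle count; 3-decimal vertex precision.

solid 
facet normal -0.894 0.116 0.433
outer loop
vertex -0.325 0.73 2.412
vertex -0.505 -0.389 2.341
vertex -0.003 0.048 3.261
endloop
endfacet
facet normal -0.435 0.614 0.658
outer loop
vertex -0.325 0.73 2.412
vertex -0.003 0.048 3.261
vertex 0.677 0.893 2.922
endloop
endfacet
facet normal -0.204 0.975 0.088
outer loop
vertex -0.325 0.73 2.412
vertex 0.677 0.893 2.922
vertex 0.594 0.978 1.793
endloop
endfacet
facet normal -0.519 0.700 -0.490
outer loop
vertex -0.325 0.73 2.412
vertex 0.594 0.978 1.793
vertex -0.136 0.186 1.434
endloop
endfacet
facet normal -0.946 0.170 -0.277
outer loop
vertex -0.325 0.73 2.412
vertex -0.136 0.186 1.434
vertex -0.505 -0.389 2.341
endloop
endfacet
facet normal 0.125 0.281 0.951
outer loop
vertex 0.677 0.893 2.922
vertex -0.003 0.048 3.261
vertex 1.116 -0.126 3.166
endloop
endfacet
facet normal -0.618 -0.524 0.586
outer loop
vertex -0.003 0.048 3.261
vertex -0.505 -0.389 2.341
vertex 0.386 -0.918 2.807
endloop
endfacet
facet normal -0.702 -0.437 -0.563
outer loop
vertex -0.505 -0.389 2.341
vertex -0.136 0.186 1.434
vertex 0.303 -0.833 1.678
endloop
endfacet
facet normal -0.011 0.422 -0.907
outer loop
vertex -0.136 0.186 1.434
vertex 0.594 0.978 1.793
vertex 0.983 0.012 1.339
endloop
endfacet
facet normal 0.499 0.866 0.028
outer loop
vertex 0.594 0.978 1.793
vertex 0.677 0.893 2.922
vertex 1.485 0.449 2.259
endloop
endfacet
facet normal 0.519 -0.700 0.490
outer loop
vertex 1.305 -0.67 2.188
vertex 1.116 -0.126 3.166
vertex 0.386 -0.918 2.807
endloop
endfacet
facet normal 0.204 -0.975 -0.088
outer loop
vertex 1.305 -0.67 2.188
vertex 0.386 -0.918 2.807
vertex 0.303 -0.833 1.678
endloop
endfacet
facet normal 0.435 -0.614 -0.658
outer loop
vertex 1.305 -0.67 2.188
vertex 0.303 -0.833 1.678
vertex 0.983 0.012 1.339
endloop
endfacet
facet normal 0.894 -0.116 -0.433
outer loop
vertex 1.305 -0.67 2.188
vertex 0.983 0.012 1.339
vertex 1.485 0.449 2.259
endloop
endfacet
facet normal 0.946 -0.170 0.277
outer loop
vertex 1.305 -0.67 2.188
vertex 1.485 0.449 2.259
vertex 1.116 -0.126 3.166
endloop
endfacet
facet normal 0.011 -0.422 0.907
outer loop
vertex 0.386 -0.918 2.807
vertex 1.116 -0.126 3.166
vertex -0.003 0.048 3.261
endloop
endfacet
facet normal -0.499 -0.866 -0.028
outer loop
vertex 0.303 -0.833 1.678
vertex 0.386 -0.918 2.807
vertex -0.505 -0.389 2.341
endloop
endfacet
facet normal -0.125 -0.281 -0.951
outer loop
vertex 0.983 0.012 1.339
vertex 0.303 -0.833 1.678
vertex -0.136 0.186 1.434
endloop
endfacet
facet normal 0.618 0.524 -0.586
outer loop
vertex 1.485 0.449 2.259
vertex 0.983 0.012 1.339
vertex 0.594 0.978 1.793
endloop
endfacet
facet normal 0.702 0.437 0.563
outer loop
vertex 1.116 -0.126 3.166
vertex 1.485 0.449 2.259
vertex 0.677 0.893 2.922
endloop
endfacet
facet normal -0.217 -0.761 -0.612
outer loop
vertex 0.279 2.515 2.832
vertex -0.597 2.454 3.219
vertex -0.446 3.021 2.46
endloop
endfacet
facet normal 0.647 0.694 -0.316
outer loop
vertex 0.279 2.515 2.832
vertex -0.446 3.021 2.46
vertex -0.263 3.626 4.161
endloop
endfacet
facet normal -0.217 -0.761 -0.612
outer loop
vertex -0.446 3.021 2.46
vertex -0.597 2.454 3.219
vertex -1.323 2.96 2.847
endloop
endfacet
facet normal -0.201 0.930 -0.309
outer loop
vertex -0.446 3.021 2.46
vertex -1.323 2.96 2.847
vertex -0.263 3.626 4.161
endloop
endfacet
facet normal -0.217 -0.761 -0.611
outer loop
vertex -1.323 2.96 2.847
vertex -0.597 2.454 3.219
vertex -1.473 2.393 3.606
endloop
endfacet
facet normal -0.745 0.597 0.299
outer loop
vertex -1.323 2.96 2.847
vertex -1.473 2.393 3.606
vertex -0.263 3.626 4.161
endloop
endfacet
facet normal -0.217 -0.761 -0.611
outer loop
vertex -1.473 2.393 3.606
vertex -0.597 2.454 3.219
vertex -0.747 1.887 3.979
endloop
endfacet
facet normal -0.441 0.029 0.897
outer loop
vertex -1.473 2.393 3.606
vertex -0.747 1.887 3.979
vertex -0.263 3.626 4.161
endloop
endfacet
facet normal -0.217 -0.761 -0.611
outer loop
vertex -0.747 1.887 3.979
vertex -0.597 2.454 3.219
vertex 0.129 1.948 3.592
endloop
endfacet
facet normal 0.407 -0.206 0.890
outer loop
vertex -0.747 1.887 3.979
vertex 0.129 1.948 3.592
vertex -0.263 3.626 4.161
endloop
endfacet
facet normal -0.217 -0.761 -0.611
outer loop
vertex 0.129 1.948 3.592
vertex -0.597 2.454 3.219
vertex 0.279 2.515 2.832
endloop
endfacet
facet normal 0.951 0.127 0.282
outer loop
vertex 0.129 1.948 3.592
vertex 0.279 2.515 2.832
vertex -0.263 3.626 4.161
endloop
endfacet

endsolid


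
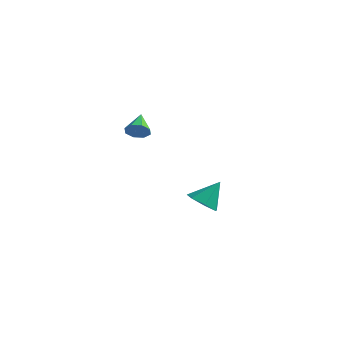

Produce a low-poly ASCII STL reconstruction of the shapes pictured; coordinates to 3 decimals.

solid 
facet normal -0.348 -0.560 -0.752
outer loop
vertex -2.0 0.426 -3.951
vertex -2.708 0.652 -3.792
vertex -2.204 0.971 -4.263
endloop
endfacet
facet normal 0.946 0.319 -0.060
outer loop
vertex -2.0 0.426 -3.951
vertex -2.204 0.971 -4.263
vertex -2.252 1.388 -2.808
endloop
endfacet
facet normal -0.348 -0.560 -0.752
outer loop
vertex -2.204 0.971 -4.263
vertex -2.708 0.652 -3.792
vertex -2.787 1.275 -4.22
endloop
endfacet
facet normal 0.436 0.869 -0.235
outer loop
vertex -2.204 0.971 -4.263
vertex -2.787 1.275 -4.22
vertex -2.252 1.388 -2.808
endloop
endfacet
facet normal -0.348 -0.560 -0.752
outer loop
vertex -2.787 1.275 -4.22
vertex -2.708 0.652 -3.792
vertex -3.311 1.111 -3.855
endloop
endfacet
facet normal -0.280 0.960 0.029
outer loop
vertex -2.787 1.275 -4.22
vertex -3.311 1.111 -3.855
vertex -2.252 1.388 -2.808
endloop
endfacet
facet normal -0.348 -0.561 -0.751
outer loop
vertex -3.311 1.111 -3.855
vertex -2.708 0.652 -3.792
vertex -3.381 0.601 -3.442
endloop
endfacet
facet normal -0.664 0.523 0.534
outer loop
vertex -3.311 1.111 -3.855
vertex -3.381 0.601 -3.442
vertex -2.252 1.388 -2.808
endloop
endfacet
facet normal -0.348 -0.561 -0.751
outer loop
vertex -3.381 0.601 -3.442
vertex -2.708 0.652 -3.792
vertex -2.944 0.13 -3.293
endloop
endfacet
facet normal -0.426 -0.112 0.898
outer loop
vertex -3.381 0.601 -3.442
vertex -2.944 0.13 -3.293
vertex -2.252 1.388 -2.808
endloop
endfacet
facet normal -0.346 -0.562 -0.751
outer loop
vertex -2.944 0.13 -3.293
vertex -2.708 0.652 -3.792
vertex -2.329 0.053 -3.519
endloop
endfacet
facet normal 0.253 -0.466 0.848
outer loop
vertex -2.944 0.13 -3.293
vertex -2.329 0.053 -3.519
vertex -2.252 1.388 -2.808
endloop
endfacet
facet normal -0.348 -0.562 -0.750
outer loop
vertex -2.329 0.053 -3.519
vertex -2.708 0.652 -3.792
vertex -2.0 0.426 -3.951
endloop
endfacet
facet normal 0.864 -0.274 0.421
outer loop
vertex -2.329 0.053 -3.519
vertex -2.0 0.426 -3.951
vertex -2.252 1.388 -2.808
endloop
endfacet
facet normal 0.290 -0.856 -0.427
outer loop
vertex -3.473 -3.17 2.372
vertex -3.729 -3.035 1.928
vertex -3.239 -2.962 2.114
endloop
endfacet
facet normal 0.567 0.309 0.763
outer loop
vertex -3.473 -3.17 2.372
vertex -3.239 -2.962 2.114
vertex -4.031 -2.145 2.372
endloop
endfacet
facet normal 0.290 -0.856 -0.427
outer loop
vertex -3.239 -2.962 2.114
vertex -3.729 -3.035 1.928
vertex -3.291 -2.797 1.748
endloop
endfacet
facet normal 0.734 0.652 0.190
outer loop
vertex -3.239 -2.962 2.114
vertex -3.291 -2.797 1.748
vertex -4.031 -2.145 2.372
endloop
endfacet
facet normal 0.291 -0.857 -0.426
outer loop
vertex -3.291 -2.797 1.748
vertex -3.729 -3.035 1.928
vertex -3.601 -2.772 1.486
endloop
endfacet
facet normal 0.399 0.829 -0.393
outer loop
vertex -3.291 -2.797 1.748
vertex -3.601 -2.772 1.486
vertex -4.031 -2.145 2.372
endloop
endfacet
facet normal 0.288 -0.857 -0.427
outer loop
vertex -3.601 -2.772 1.486
vertex -3.729 -3.035 1.928
vertex -3.985 -2.9 1.484
endloop
endfacet
facet normal -0.241 0.733 -0.636
outer loop
vertex -3.601 -2.772 1.486
vertex -3.985 -2.9 1.484
vertex -4.031 -2.145 2.372
endloop
endfacet
facet normal 0.290 -0.856 -0.428
outer loop
vertex -3.985 -2.9 1.484
vertex -3.729 -3.035 1.928
vertex -4.22 -3.108 1.741
endloop
endfacet
facet normal -0.813 0.422 -0.401
outer loop
vertex -3.985 -2.9 1.484
vertex -4.22 -3.108 1.741
vertex -4.031 -2.145 2.372
endloop
endfacet
facet normal 0.290 -0.857 -0.427
outer loop
vertex -4.22 -3.108 1.741
vertex -3.729 -3.035 1.928
vertex -4.167 -3.273 2.108
endloop
endfacet
facet normal -0.981 0.077 0.176
outer loop
vertex -4.22 -3.108 1.741
vertex -4.167 -3.273 2.108
vertex -4.031 -2.145 2.372
endloop
endfacet
facet normal 0.289 -0.856 -0.428
outer loop
vertex -4.167 -3.273 2.108
vertex -3.729 -3.035 1.928
vertex -3.858 -3.299 2.369
endloop
endfacet
facet normal -0.647 -0.099 0.756
outer loop
vertex -4.167 -3.273 2.108
vertex -3.858 -3.299 2.369
vertex -4.031 -2.145 2.372
endloop
endfacet
facet normal 0.290 -0.856 -0.428
outer loop
vertex -3.858 -3.299 2.369
vertex -3.729 -3.035 1.928
vertex -3.473 -3.17 2.372
endloop
endfacet
facet normal -0.007 -0.004 1.000
outer loop
vertex -3.858 -3.299 2.369
vertex -3.473 -3.17 2.372
vertex -4.031 -2.145 2.372
endloop
endfacet

endsolid


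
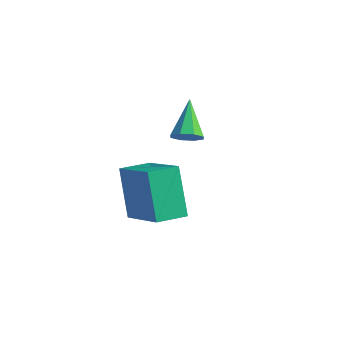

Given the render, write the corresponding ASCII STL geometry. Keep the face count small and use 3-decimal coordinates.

solid 
facet normal 0.374 -0.769 -0.518
outer loop
vertex -1.181 2.789 0.533
vertex -1.66 2.664 0.373
vertex -1.28 2.97 0.193
endloop
endfacet
facet normal 0.715 0.681 0.154
outer loop
vertex -1.181 2.789 0.533
vertex -1.28 2.97 0.193
vertex -2.16 3.696 1.067
endloop
endfacet
facet normal 0.374 -0.769 -0.518
outer loop
vertex -1.28 2.97 0.193
vertex -1.66 2.664 0.373
vertex -1.601 2.972 -0.042
endloop
endfacet
facet normal 0.304 0.861 -0.408
outer loop
vertex -1.28 2.97 0.193
vertex -1.601 2.972 -0.042
vertex -2.16 3.696 1.067
endloop
endfacet
facet normal 0.373 -0.770 -0.518
outer loop
vertex -1.601 2.972 -0.042
vertex -1.66 2.664 0.373
vertex -1.957 2.794 -0.034
endloop
endfacet
facet normal -0.358 0.689 -0.630
outer loop
vertex -1.601 2.972 -0.042
vertex -1.957 2.794 -0.034
vertex -2.16 3.696 1.067
endloop
endfacet
facet normal 0.372 -0.770 -0.518
outer loop
vertex -1.957 2.794 -0.034
vertex -1.66 2.664 0.373
vertex -2.139 2.54 0.213
endloop
endfacet
facet normal -0.886 0.265 -0.380
outer loop
vertex -1.957 2.794 -0.034
vertex -2.139 2.54 0.213
vertex -2.16 3.696 1.067
endloop
endfacet
facet normal 0.372 -0.770 -0.518
outer loop
vertex -2.139 2.54 0.213
vertex -1.66 2.664 0.373
vertex -2.04 2.359 0.553
endloop
endfacet
facet normal -0.967 -0.162 0.195
outer loop
vertex -2.139 2.54 0.213
vertex -2.04 2.359 0.553
vertex -2.16 3.696 1.067
endloop
endfacet
facet normal 0.372 -0.770 -0.518
outer loop
vertex -2.04 2.359 0.553
vertex -1.66 2.664 0.373
vertex -1.719 2.356 0.788
endloop
endfacet
facet normal -0.557 -0.341 0.757
outer loop
vertex -2.04 2.359 0.553
vertex -1.719 2.356 0.788
vertex -2.16 3.696 1.067
endloop
endfacet
facet normal 0.375 -0.769 -0.517
outer loop
vertex -1.719 2.356 0.788
vertex -1.66 2.664 0.373
vertex -1.363 2.535 0.78
endloop
endfacet
facet normal 0.107 -0.169 0.980
outer loop
vertex -1.719 2.356 0.788
vertex -1.363 2.535 0.78
vertex -2.16 3.696 1.067
endloop
endfacet
facet normal 0.374 -0.770 -0.517
outer loop
vertex -1.363 2.535 0.78
vertex -1.66 2.664 0.373
vertex -1.181 2.789 0.533
endloop
endfacet
facet normal 0.634 0.255 0.730
outer loop
vertex -1.363 2.535 0.78
vertex -1.181 2.789 0.533
vertex -2.16 3.696 1.067
endloop
endfacet
facet normal -0.553 -0.814 0.175
outer loop
vertex -0.492 -1.056 0.421
vertex -1.213 -0.297 1.67
vertex -1.818 -0.405 -0.742
endloop
endfacet
facet normal 0.443 -0.466 -0.766
outer loop
vertex -1.287 0.377 -0.91
vertex -0.492 -1.056 0.421
vertex -1.818 -0.405 -0.742
endloop
endfacet
facet normal -0.553 -0.815 0.175
outer loop
vertex -1.818 -0.405 -0.742
vertex -1.213 -0.297 1.67
vertex -2.54 0.354 0.508
endloop
endfacet
facet normal -0.706 0.346 -0.618
outer loop
vertex -2.54 0.354 0.508
vertex -1.287 0.377 -0.91
vertex -1.818 -0.405 -0.742
endloop
endfacet
facet normal 0.706 -0.346 0.618
outer loop
vertex -0.492 -1.056 0.421
vertex -0.682 0.485 1.502
vertex -1.213 -0.297 1.67
endloop
endfacet
facet normal 0.442 -0.466 -0.766
outer loop
vertex 0.04 -0.274 0.252
vertex -0.492 -1.056 0.421
vertex -1.287 0.377 -0.91
endloop
endfacet
facet normal 0.706 -0.347 0.618
outer loop
vertex 0.04 -0.274 0.252
vertex -0.682 0.485 1.502
vertex -0.492 -1.056 0.421
endloop
endfacet
facet normal -0.443 0.465 0.766
outer loop
vertex -1.213 -0.297 1.67
vertex -0.682 0.485 1.502
vertex -2.54 0.354 0.508
endloop
endfacet
facet normal -0.706 0.347 -0.618
outer loop
vertex -2.008 1.136 0.339
vertex -1.287 0.377 -0.91
vertex -2.54 0.354 0.508
endloop
endfacet
facet normal -0.443 0.467 0.766
outer loop
vertex -2.54 0.354 0.508
vertex -0.682 0.485 1.502
vertex -2.008 1.136 0.339
endloop
endfacet
facet normal 0.553 0.814 -0.176
outer loop
vertex -2.008 1.136 0.339
vertex 0.04 -0.274 0.252
vertex -1.287 0.377 -0.91
endloop
endfacet
facet normal 0.553 0.814 -0.175
outer loop
vertex -0.682 0.485 1.502
vertex 0.04 -0.274 0.252
vertex -2.008 1.136 0.339
endloop
endfacet

endsolid


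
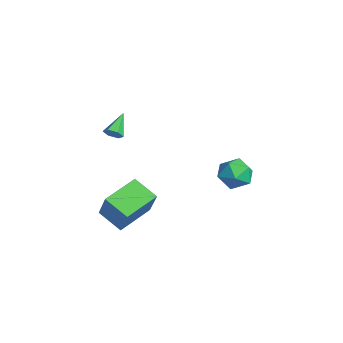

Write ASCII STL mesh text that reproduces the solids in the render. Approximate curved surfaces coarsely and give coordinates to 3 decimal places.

solid 
facet normal 0.001 0.267 0.964
outer loop
vertex -2.435 3.899 -1.039
vertex -1.861 3.136 -0.828
vertex -1.462 3.996 -1.067
endloop
endfacet
facet normal -0.068 0.838 0.542
outer loop
vertex -2.435 3.899 -1.039
vertex -1.462 3.996 -1.067
vertex -2.014 4.402 -1.764
endloop
endfacet
facet normal -0.651 0.746 0.140
outer loop
vertex -2.435 3.899 -1.039
vertex -2.014 4.402 -1.764
vertex -2.754 3.793 -1.957
endloop
endfacet
facet normal -0.942 0.119 0.314
outer loop
vertex -2.435 3.899 -1.039
vertex -2.754 3.793 -1.957
vertex -2.66 3.01 -1.378
endloop
endfacet
facet normal -0.539 -0.178 0.823
outer loop
vertex -2.435 3.899 -1.039
vertex -2.66 3.01 -1.378
vertex -1.861 3.136 -0.828
endloop
endfacet
facet normal 0.497 0.861 0.108
outer loop
vertex -2.014 4.402 -1.764
vertex -1.462 3.996 -1.067
vertex -1.18 3.95 -2.002
endloop
endfacet
facet normal 0.609 -0.063 0.790
outer loop
vertex -1.462 3.996 -1.067
vertex -1.861 3.136 -0.828
vertex -1.086 3.167 -1.423
endloop
endfacet
facet normal -0.264 -0.783 0.563
outer loop
vertex -1.861 3.136 -0.828
vertex -2.66 3.01 -1.378
vertex -1.826 2.558 -1.616
endloop
endfacet
facet normal -0.916 -0.303 -0.261
outer loop
vertex -2.66 3.01 -1.378
vertex -2.754 3.793 -1.957
vertex -2.378 2.964 -2.313
endloop
endfacet
facet normal -0.445 0.713 -0.542
outer loop
vertex -2.754 3.793 -1.957
vertex -2.014 4.402 -1.764
vertex -1.979 3.824 -2.552
endloop
endfacet
facet normal 0.942 -0.119 -0.314
outer loop
vertex -1.405 3.061 -2.341
vertex -1.18 3.95 -2.002
vertex -1.086 3.167 -1.423
endloop
endfacet
facet normal 0.651 -0.746 -0.140
outer loop
vertex -1.405 3.061 -2.341
vertex -1.086 3.167 -1.423
vertex -1.826 2.558 -1.616
endloop
endfacet
facet normal 0.068 -0.838 -0.542
outer loop
vertex -1.405 3.061 -2.341
vertex -1.826 2.558 -1.616
vertex -2.378 2.964 -2.313
endloop
endfacet
facet normal -0.001 -0.267 -0.964
outer loop
vertex -1.405 3.061 -2.341
vertex -2.378 2.964 -2.313
vertex -1.979 3.824 -2.552
endloop
endfacet
facet normal 0.539 0.178 -0.823
outer loop
vertex -1.405 3.061 -2.341
vertex -1.979 3.824 -2.552
vertex -1.18 3.95 -2.002
endloop
endfacet
facet normal 0.916 0.303 0.261
outer loop
vertex -1.086 3.167 -1.423
vertex -1.18 3.95 -2.002
vertex -1.462 3.996 -1.067
endloop
endfacet
facet normal 0.445 -0.713 0.542
outer loop
vertex -1.826 2.558 -1.616
vertex -1.086 3.167 -1.423
vertex -1.861 3.136 -0.828
endloop
endfacet
facet normal -0.497 -0.861 -0.108
outer loop
vertex -2.378 2.964 -2.313
vertex -1.826 2.558 -1.616
vertex -2.66 3.01 -1.378
endloop
endfacet
facet normal -0.609 0.063 -0.790
outer loop
vertex -1.979 3.824 -2.552
vertex -2.378 2.964 -2.313
vertex -2.754 3.793 -1.957
endloop
endfacet
facet normal 0.264 0.783 -0.563
outer loop
vertex -1.18 3.95 -2.002
vertex -1.979 3.824 -2.552
vertex -2.014 4.402 -1.764
endloop
endfacet
facet normal -0.512 -0.016 -0.859
outer loop
vertex -1.574 -3.339 -2.535
vertex -2.376 -1.652 -2.089
vertex -0.501 -2.657 -3.188
endloop
endfacet
facet normal 0.417 -0.879 -0.232
outer loop
vertex 0.416 -2.628 -1.651
vertex -1.574 -3.339 -2.535
vertex -0.501 -2.657 -3.188
endloop
endfacet
facet normal -0.512 -0.016 -0.859
outer loop
vertex -0.501 -2.657 -3.188
vertex -2.376 -1.652 -2.089
vertex -1.302 -0.97 -2.742
endloop
endfacet
facet normal 0.751 0.477 -0.457
outer loop
vertex -1.302 -0.97 -2.742
vertex 0.416 -2.628 -1.651
vertex -0.501 -2.657 -3.188
endloop
endfacet
facet normal -0.751 -0.478 0.457
outer loop
vertex -1.574 -3.339 -2.535
vertex -1.459 -1.623 -0.552
vertex -2.376 -1.652 -2.089
endloop
endfacet
facet normal 0.417 -0.879 -0.232
outer loop
vertex -0.658 -3.31 -0.998
vertex -1.574 -3.339 -2.535
vertex 0.416 -2.628 -1.651
endloop
endfacet
facet normal -0.751 -0.477 0.457
outer loop
vertex -0.658 -3.31 -0.998
vertex -1.459 -1.623 -0.552
vertex -1.574 -3.339 -2.535
endloop
endfacet
facet normal -0.417 0.879 0.232
outer loop
vertex -2.376 -1.652 -2.089
vertex -1.459 -1.623 -0.552
vertex -1.302 -0.97 -2.742
endloop
endfacet
facet normal 0.751 0.478 -0.456
outer loop
vertex -0.386 -0.941 -1.205
vertex 0.416 -2.628 -1.651
vertex -1.302 -0.97 -2.742
endloop
endfacet
facet normal -0.417 0.879 0.232
outer loop
vertex -1.302 -0.97 -2.742
vertex -1.459 -1.623 -0.552
vertex -0.386 -0.941 -1.205
endloop
endfacet
facet normal 0.512 0.016 0.859
outer loop
vertex -0.386 -0.941 -1.205
vertex -0.658 -3.31 -0.998
vertex 0.416 -2.628 -1.651
endloop
endfacet
facet normal 0.512 0.016 0.859
outer loop
vertex -1.459 -1.623 -0.552
vertex -0.658 -3.31 -0.998
vertex -0.386 -0.941 -1.205
endloop
endfacet
facet normal 0.609 -0.573 -0.548
outer loop
vertex -3.077 -1.61 1.303
vertex -3.37 -2.016 1.402
vertex -3.465 -1.726 0.993
endloop
endfacet
facet normal 0.028 0.924 -0.381
outer loop
vertex -3.077 -1.61 1.303
vertex -3.465 -1.726 0.993
vertex -4.21 -1.224 2.158
endloop
endfacet
facet normal 0.608 -0.574 -0.548
outer loop
vertex -3.465 -1.726 0.993
vertex -3.37 -2.016 1.402
vertex -3.758 -2.131 1.092
endloop
endfacet
facet normal -0.706 0.362 -0.608
outer loop
vertex -3.465 -1.726 0.993
vertex -3.758 -2.131 1.092
vertex -4.21 -1.224 2.158
endloop
endfacet
facet normal 0.608 -0.574 -0.548
outer loop
vertex -3.758 -2.131 1.092
vertex -3.37 -2.016 1.402
vertex -3.663 -2.421 1.501
endloop
endfacet
facet normal -0.920 -0.387 -0.061
outer loop
vertex -3.758 -2.131 1.092
vertex -3.663 -2.421 1.501
vertex -4.21 -1.224 2.158
endloop
endfacet
facet normal 0.608 -0.574 -0.548
outer loop
vertex -3.663 -2.421 1.501
vertex -3.37 -2.016 1.402
vertex -3.275 -2.306 1.811
endloop
endfacet
facet normal -0.400 -0.575 0.714
outer loop
vertex -3.663 -2.421 1.501
vertex -3.275 -2.306 1.811
vertex -4.21 -1.224 2.158
endloop
endfacet
facet normal 0.609 -0.573 -0.548
outer loop
vertex -3.275 -2.306 1.811
vertex -3.37 -2.016 1.402
vertex -2.982 -1.9 1.712
endloop
endfacet
facet normal 0.335 -0.012 0.942
outer loop
vertex -3.275 -2.306 1.811
vertex -2.982 -1.9 1.712
vertex -4.21 -1.224 2.158
endloop
endfacet
facet normal 0.609 -0.573 -0.548
outer loop
vertex -2.982 -1.9 1.712
vertex -3.37 -2.016 1.402
vertex -3.077 -1.61 1.303
endloop
endfacet
facet normal 0.549 0.737 0.395
outer loop
vertex -2.982 -1.9 1.712
vertex -3.077 -1.61 1.303
vertex -4.21 -1.224 2.158
endloop
endfacet

endsolid


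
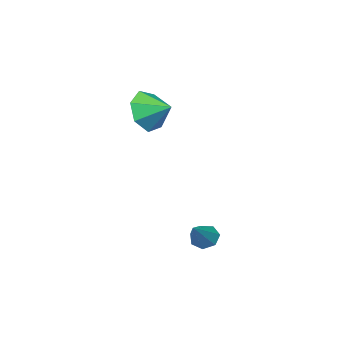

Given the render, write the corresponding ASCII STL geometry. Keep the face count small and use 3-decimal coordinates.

solid 
facet normal 0.335 -0.871 -0.358
outer loop
vertex -0.171 -2.757 -0.103
vertex -0.5 -3.258 0.807
vertex -1.056 -3.092 -0.117
endloop
endfacet
facet normal -0.301 0.817 -0.492
outer loop
vertex -0.171 -2.757 -0.103
vertex -1.056 -3.092 -0.117
vertex -0.9 -2.222 1.233
endloop
endfacet
facet normal 0.336 -0.871 -0.359
outer loop
vertex -1.056 -3.092 -0.117
vertex -0.5 -3.258 0.807
vertex -1.522 -3.553 0.566
endloop
endfacet
facet normal -0.833 0.504 -0.228
outer loop
vertex -1.056 -3.092 -0.117
vertex -1.522 -3.553 0.566
vertex -0.9 -2.222 1.233
endloop
endfacet
facet normal 0.336 -0.871 -0.358
outer loop
vertex -1.522 -3.553 0.566
vertex -0.5 -3.258 0.807
vertex -1.219 -3.791 1.429
endloop
endfacet
facet normal -0.897 0.230 0.378
outer loop
vertex -1.522 -3.553 0.566
vertex -1.219 -3.791 1.429
vertex -0.9 -2.222 1.233
endloop
endfacet
facet normal 0.335 -0.871 -0.359
outer loop
vertex -1.219 -3.791 1.429
vertex -0.5 -3.258 0.807
vertex -0.375 -3.629 1.824
endloop
endfacet
facet normal -0.447 0.200 0.872
outer loop
vertex -1.219 -3.791 1.429
vertex -0.375 -3.629 1.824
vertex -0.9 -2.222 1.233
endloop
endfacet
facet normal 0.336 -0.871 -0.359
outer loop
vertex -0.375 -3.629 1.824
vertex -0.5 -3.258 0.807
vertex 0.375 -3.187 1.453
endloop
endfacet
facet normal 0.179 0.437 0.882
outer loop
vertex -0.375 -3.629 1.824
vertex 0.375 -3.187 1.453
vertex -0.9 -2.222 1.233
endloop
endfacet
facet normal 0.336 -0.871 -0.359
outer loop
vertex 0.375 -3.187 1.453
vertex -0.5 -3.258 0.807
vertex 0.465 -2.799 0.595
endloop
endfacet
facet normal 0.509 0.763 0.398
outer loop
vertex 0.375 -3.187 1.453
vertex 0.465 -2.799 0.595
vertex -0.9 -2.222 1.233
endloop
endfacet
facet normal 0.336 -0.871 -0.358
outer loop
vertex 0.465 -2.799 0.595
vertex -0.5 -3.258 0.807
vertex -0.171 -2.757 -0.103
endloop
endfacet
facet normal 0.295 0.932 -0.212
outer loop
vertex 0.465 -2.799 0.595
vertex -0.171 -2.757 -0.103
vertex -0.9 -2.222 1.233
endloop
endfacet
facet normal -0.677 -0.367 -0.638
outer loop
vertex 1.068 2.314 -4.368
vertex 0.773 2.061 -3.91
vertex 0.699 2.608 -4.146
endloop
endfacet
facet normal 0.432 0.822 -0.370
outer loop
vertex 1.068 2.314 -4.368
vertex 0.699 2.608 -4.146
vertex 1.727 2.579 -3.01
endloop
endfacet
facet normal -0.677 -0.367 -0.638
outer loop
vertex 0.699 2.608 -4.146
vertex 0.773 2.061 -3.91
vertex 0.387 2.49 -3.747
endloop
endfacet
facet normal -0.156 0.974 0.166
outer loop
vertex 0.699 2.608 -4.146
vertex 0.387 2.49 -3.747
vertex 1.727 2.579 -3.01
endloop
endfacet
facet normal -0.677 -0.366 -0.639
outer loop
vertex 0.387 2.49 -3.747
vertex 0.773 2.061 -3.91
vertex 0.365 2.049 -3.471
endloop
endfacet
facet normal -0.445 0.491 0.749
outer loop
vertex 0.387 2.49 -3.747
vertex 0.365 2.049 -3.471
vertex 1.727 2.579 -3.01
endloop
endfacet
facet normal -0.676 -0.368 -0.638
outer loop
vertex 0.365 2.049 -3.471
vertex 0.773 2.061 -3.91
vertex 0.651 1.617 -3.525
endloop
endfacet
facet normal -0.217 -0.261 0.941
outer loop
vertex 0.365 2.049 -3.471
vertex 0.651 1.617 -3.525
vertex 1.727 2.579 -3.01
endloop
endfacet
facet normal -0.677 -0.367 -0.638
outer loop
vertex 0.651 1.617 -3.525
vertex 0.773 2.061 -3.91
vertex 1.029 1.52 -3.87
endloop
endfacet
facet normal 0.358 -0.719 0.595
outer loop
vertex 0.651 1.617 -3.525
vertex 1.029 1.52 -3.87
vertex 1.727 2.579 -3.01
endloop
endfacet
facet normal -0.675 -0.367 -0.640
outer loop
vertex 1.029 1.52 -3.87
vertex 0.773 2.061 -3.91
vertex 1.215 1.83 -4.244
endloop
endfacet
facet normal 0.844 -0.536 -0.025
outer loop
vertex 1.029 1.52 -3.87
vertex 1.215 1.83 -4.244
vertex 1.727 2.579 -3.01
endloop
endfacet
facet normal -0.675 -0.369 -0.639
outer loop
vertex 1.215 1.83 -4.244
vertex 0.773 2.061 -3.91
vertex 1.068 2.314 -4.368
endloop
endfacet
facet normal 0.878 0.150 -0.455
outer loop
vertex 1.215 1.83 -4.244
vertex 1.068 2.314 -4.368
vertex 1.727 2.579 -3.01
endloop
endfacet

endsolid


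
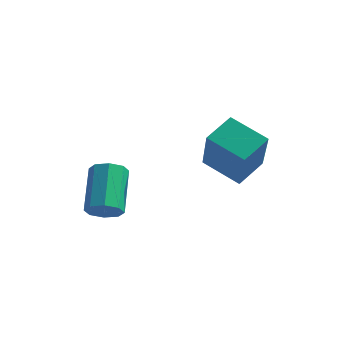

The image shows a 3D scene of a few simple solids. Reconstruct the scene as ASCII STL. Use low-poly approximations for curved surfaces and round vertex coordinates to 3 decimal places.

solid 
facet normal 0.329 -0.687 -0.648
outer loop
vertex -1.508 -2.621 -3.288
vertex -1.729 -2.298 -3.743
vertex -1.204 -2.319 -3.454
endloop
endfacet
facet normal 0.674 -0.309 0.671
outer loop
vertex -1.508 -2.621 -3.288
vertex -1.204 -2.319 -3.454
vertex -2.07 -1.444 -2.182
endloop
endfacet
facet normal 0.672 -0.311 0.672
outer loop
vertex -2.07 -1.444 -2.182
vertex -1.204 -2.319 -3.454
vertex -1.766 -1.143 -2.347
endloop
endfacet
facet normal -0.330 0.688 0.647
outer loop
vertex -2.07 -1.444 -2.182
vertex -1.766 -1.143 -2.347
vertex -2.291 -1.122 -2.637
endloop
endfacet
facet normal 0.328 -0.689 -0.646
outer loop
vertex -1.204 -2.319 -3.454
vertex -1.729 -2.298 -3.743
vertex -1.207 -2.006 -3.789
endloop
endfacet
facet normal 0.944 0.244 0.220
outer loop
vertex -1.204 -2.319 -3.454
vertex -1.207 -2.006 -3.789
vertex -1.766 -1.143 -2.347
endloop
endfacet
facet normal 0.944 0.244 0.220
outer loop
vertex -1.766 -1.143 -2.347
vertex -1.207 -2.006 -3.789
vertex -1.769 -0.829 -2.683
endloop
endfacet
facet normal -0.329 0.688 0.646
outer loop
vertex -1.766 -1.143 -2.347
vertex -1.769 -0.829 -2.683
vertex -2.291 -1.122 -2.637
endloop
endfacet
facet normal 0.328 -0.688 -0.647
outer loop
vertex -1.207 -2.006 -3.789
vertex -1.729 -2.298 -3.743
vertex -1.516 -1.863 -4.098
endloop
endfacet
facet normal 0.664 0.655 -0.360
outer loop
vertex -1.207 -2.006 -3.789
vertex -1.516 -1.863 -4.098
vertex -1.769 -0.829 -2.683
endloop
endfacet
facet normal 0.662 0.657 -0.361
outer loop
vertex -1.769 -0.829 -2.683
vertex -1.516 -1.863 -4.098
vertex -2.078 -0.687 -2.991
endloop
endfacet
facet normal -0.329 0.688 0.647
outer loop
vertex -1.769 -0.829 -2.683
vertex -2.078 -0.687 -2.991
vertex -2.291 -1.122 -2.637
endloop
endfacet
facet normal 0.328 -0.688 -0.647
outer loop
vertex -1.516 -1.863 -4.098
vertex -1.729 -2.298 -3.743
vertex -1.95 -1.976 -4.198
endloop
endfacet
facet normal -0.010 0.683 -0.730
outer loop
vertex -1.516 -1.863 -4.098
vertex -1.95 -1.976 -4.198
vertex -2.078 -0.687 -2.991
endloop
endfacet
facet normal -0.006 0.683 -0.730
outer loop
vertex -2.078 -0.687 -2.991
vertex -1.95 -1.976 -4.198
vertex -2.512 -0.799 -3.092
endloop
endfacet
facet normal -0.328 0.688 0.648
outer loop
vertex -2.078 -0.687 -2.991
vertex -2.512 -0.799 -3.092
vertex -2.291 -1.122 -2.637
endloop
endfacet
facet normal 0.330 -0.688 -0.647
outer loop
vertex -1.95 -1.976 -4.198
vertex -1.729 -2.298 -3.743
vertex -2.254 -2.277 -4.033
endloop
endfacet
facet normal -0.672 0.311 -0.672
outer loop
vertex -1.95 -1.976 -4.198
vertex -2.254 -2.277 -4.033
vertex -2.512 -0.799 -3.092
endloop
endfacet
facet normal -0.674 0.310 -0.671
outer loop
vertex -2.512 -0.799 -3.092
vertex -2.254 -2.277 -4.033
vertex -2.816 -1.101 -2.926
endloop
endfacet
facet normal -0.329 0.687 0.648
outer loop
vertex -2.512 -0.799 -3.092
vertex -2.816 -1.101 -2.926
vertex -2.291 -1.122 -2.637
endloop
endfacet
facet normal 0.329 -0.688 -0.646
outer loop
vertex -2.254 -2.277 -4.033
vertex -1.729 -2.298 -3.743
vertex -2.251 -2.591 -3.697
endloop
endfacet
facet normal -0.944 -0.244 -0.220
outer loop
vertex -2.254 -2.277 -4.033
vertex -2.251 -2.591 -3.697
vertex -2.816 -1.101 -2.926
endloop
endfacet
facet normal -0.944 -0.244 -0.220
outer loop
vertex -2.816 -1.101 -2.926
vertex -2.251 -2.591 -3.697
vertex -2.813 -1.414 -2.591
endloop
endfacet
facet normal -0.328 0.689 0.646
outer loop
vertex -2.816 -1.101 -2.926
vertex -2.813 -1.414 -2.591
vertex -2.291 -1.122 -2.637
endloop
endfacet
facet normal 0.329 -0.688 -0.647
outer loop
vertex -2.251 -2.591 -3.697
vertex -1.729 -2.298 -3.743
vertex -1.942 -2.733 -3.389
endloop
endfacet
facet normal -0.662 -0.656 0.362
outer loop
vertex -2.251 -2.591 -3.697
vertex -1.942 -2.733 -3.389
vertex -2.813 -1.414 -2.591
endloop
endfacet
facet normal -0.663 -0.656 0.360
outer loop
vertex -2.813 -1.414 -2.591
vertex -1.942 -2.733 -3.389
vertex -2.504 -1.557 -2.282
endloop
endfacet
facet normal -0.328 0.688 0.647
outer loop
vertex -2.813 -1.414 -2.591
vertex -2.504 -1.557 -2.282
vertex -2.291 -1.122 -2.637
endloop
endfacet
facet normal 0.328 -0.688 -0.648
outer loop
vertex -1.942 -2.733 -3.389
vertex -1.729 -2.298 -3.743
vertex -1.508 -2.621 -3.288
endloop
endfacet
facet normal 0.007 -0.684 0.730
outer loop
vertex -1.942 -2.733 -3.389
vertex -1.508 -2.621 -3.288
vertex -2.504 -1.557 -2.282
endloop
endfacet
facet normal 0.009 -0.682 0.731
outer loop
vertex -2.504 -1.557 -2.282
vertex -1.508 -2.621 -3.288
vertex -2.07 -1.444 -2.182
endloop
endfacet
facet normal -0.328 0.688 0.647
outer loop
vertex -2.504 -1.557 -2.282
vertex -2.07 -1.444 -2.182
vertex -2.291 -1.122 -2.637
endloop
endfacet
facet normal -0.349 0.520 -0.779
outer loop
vertex -0.142 0.758 -2.59
vertex 0.127 1.731 -2.061
vertex 1.137 0.726 -3.184
endloop
endfacet
facet normal -0.237 -0.854 -0.464
outer loop
vertex 1.873 -0.371 -1.539
vertex -0.142 0.758 -2.59
vertex 1.137 0.726 -3.184
endloop
endfacet
facet normal -0.349 0.520 -0.780
outer loop
vertex 1.137 0.726 -3.184
vertex 0.127 1.731 -2.061
vertex 1.406 1.7 -2.655
endloop
endfacet
facet normal 0.907 -0.022 -0.421
outer loop
vertex 1.406 1.7 -2.655
vertex 1.873 -0.371 -1.539
vertex 1.137 0.726 -3.184
endloop
endfacet
facet normal -0.907 0.022 0.421
outer loop
vertex -0.142 0.758 -2.59
vertex 0.863 0.634 -0.416
vertex 0.127 1.731 -2.061
endloop
endfacet
facet normal -0.236 -0.854 -0.464
outer loop
vertex 0.594 -0.34 -0.945
vertex -0.142 0.758 -2.59
vertex 1.873 -0.371 -1.539
endloop
endfacet
facet normal -0.907 0.022 0.421
outer loop
vertex 0.594 -0.34 -0.945
vertex 0.863 0.634 -0.416
vertex -0.142 0.758 -2.59
endloop
endfacet
facet normal 0.236 0.854 0.464
outer loop
vertex 0.127 1.731 -2.061
vertex 0.863 0.634 -0.416
vertex 1.406 1.7 -2.655
endloop
endfacet
facet normal 0.907 -0.022 -0.421
outer loop
vertex 2.142 0.602 -1.01
vertex 1.873 -0.371 -1.539
vertex 1.406 1.7 -2.655
endloop
endfacet
facet normal 0.237 0.854 0.464
outer loop
vertex 1.406 1.7 -2.655
vertex 0.863 0.634 -0.416
vertex 2.142 0.602 -1.01
endloop
endfacet
facet normal 0.349 -0.520 0.779
outer loop
vertex 2.142 0.602 -1.01
vertex 0.594 -0.34 -0.945
vertex 1.873 -0.371 -1.539
endloop
endfacet
facet normal 0.349 -0.520 0.780
outer loop
vertex 0.863 0.634 -0.416
vertex 0.594 -0.34 -0.945
vertex 2.142 0.602 -1.01
endloop
endfacet

endsolid
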